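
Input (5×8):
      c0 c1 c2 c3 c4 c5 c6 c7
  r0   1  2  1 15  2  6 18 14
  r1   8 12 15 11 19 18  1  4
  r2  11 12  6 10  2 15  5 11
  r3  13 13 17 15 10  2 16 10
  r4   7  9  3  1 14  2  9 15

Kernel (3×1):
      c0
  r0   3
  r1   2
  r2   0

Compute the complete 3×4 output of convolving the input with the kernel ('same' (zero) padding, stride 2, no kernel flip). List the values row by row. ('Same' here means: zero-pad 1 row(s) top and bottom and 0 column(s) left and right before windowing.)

2 2 4 36
46 57 61 13
53 57 58 66

Output[0,0]: The receptive field on the zero-padded input at this output position is [0 / 1 / 8]. Elementwise product with the kernel and sum: 0·3 + 1·2.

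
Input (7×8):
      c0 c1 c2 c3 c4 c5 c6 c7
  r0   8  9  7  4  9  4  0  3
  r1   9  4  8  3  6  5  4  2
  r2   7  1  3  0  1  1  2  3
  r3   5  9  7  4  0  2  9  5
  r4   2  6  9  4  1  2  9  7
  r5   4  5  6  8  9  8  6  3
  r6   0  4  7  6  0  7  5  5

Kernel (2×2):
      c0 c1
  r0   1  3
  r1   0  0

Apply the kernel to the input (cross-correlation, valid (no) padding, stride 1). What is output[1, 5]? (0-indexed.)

The receptive field on the input at this output position is [5 4 / 1 2]. Elementwise product with the kernel and sum: 5·1 + 4·3.

17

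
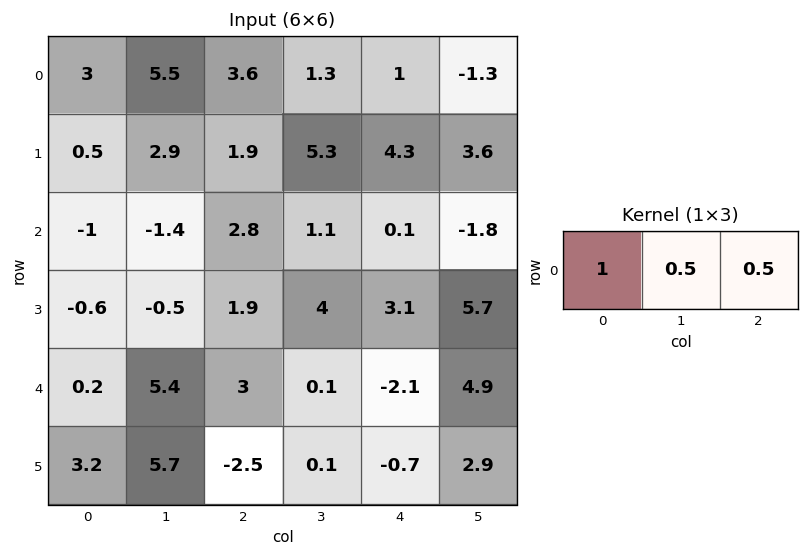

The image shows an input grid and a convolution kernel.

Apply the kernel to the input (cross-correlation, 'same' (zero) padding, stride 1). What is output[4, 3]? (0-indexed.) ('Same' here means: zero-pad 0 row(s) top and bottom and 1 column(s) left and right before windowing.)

2

The receptive field on the zero-padded input at this output position is [3 0.1 -2.1]. Elementwise product with the kernel and sum: 3·1 + 0.1·0.5 + -2.1·0.5.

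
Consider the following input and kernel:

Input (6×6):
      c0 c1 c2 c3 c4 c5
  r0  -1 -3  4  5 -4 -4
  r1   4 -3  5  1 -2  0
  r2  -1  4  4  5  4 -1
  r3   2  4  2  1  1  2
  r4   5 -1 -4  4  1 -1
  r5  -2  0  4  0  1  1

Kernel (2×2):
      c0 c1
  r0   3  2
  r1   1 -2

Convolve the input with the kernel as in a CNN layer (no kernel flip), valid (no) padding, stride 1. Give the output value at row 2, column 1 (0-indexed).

The receptive field on the input at this output position is [4 4 / 4 2]. Elementwise product with the kernel and sum: 4·3 + 4·2 + 4·1 + 2·-2.

20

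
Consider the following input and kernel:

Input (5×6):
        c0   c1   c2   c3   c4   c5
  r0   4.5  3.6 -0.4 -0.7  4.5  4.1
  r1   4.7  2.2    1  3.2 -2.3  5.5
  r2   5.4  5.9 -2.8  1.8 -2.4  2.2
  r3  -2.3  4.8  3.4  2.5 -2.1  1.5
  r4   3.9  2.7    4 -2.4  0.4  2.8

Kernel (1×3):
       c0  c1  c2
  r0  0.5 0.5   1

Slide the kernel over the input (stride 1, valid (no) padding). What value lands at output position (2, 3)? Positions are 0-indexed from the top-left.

1.9

The receptive field on the input at this output position is [1.8 -2.4 2.2]. Elementwise product with the kernel and sum: 1.8·0.5 + -2.4·0.5 + 2.2·1.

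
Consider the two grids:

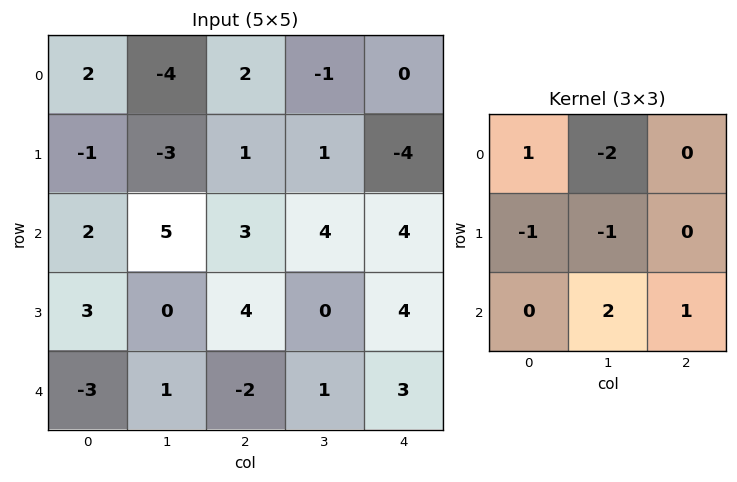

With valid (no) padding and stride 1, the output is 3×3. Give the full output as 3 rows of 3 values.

Output[0,0]: The receptive field on the input at this output position is [2 -4 2 / -1 -3 1 / 2 5 3]. Elementwise product with the kernel and sum: 2·1 + -4·-2 + -1·-1 + -3·-1 + 5·2 + 3·1.
Output[0,1]: The receptive field on the input at this output position is [-4 2 -1 / -3 1 1 / 5 3 4]. Elementwise product with the kernel and sum: -4·1 + 2·-2 + -3·-1 + 1·-1 + 3·2 + 4·1.

27 4 14
2 -5 -4
-11 -8 -4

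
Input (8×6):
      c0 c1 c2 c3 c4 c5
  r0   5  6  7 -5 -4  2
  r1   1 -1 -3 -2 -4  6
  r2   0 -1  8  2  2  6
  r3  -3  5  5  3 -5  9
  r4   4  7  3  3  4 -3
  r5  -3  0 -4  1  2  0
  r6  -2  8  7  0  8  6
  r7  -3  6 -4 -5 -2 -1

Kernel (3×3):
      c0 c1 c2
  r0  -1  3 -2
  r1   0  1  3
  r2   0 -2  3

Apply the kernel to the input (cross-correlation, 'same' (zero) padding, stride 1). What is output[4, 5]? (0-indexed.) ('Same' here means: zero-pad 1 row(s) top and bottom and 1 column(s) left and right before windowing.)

29

The receptive field on the zero-padded input at this output position is [-5 9 0 / 4 -3 0 / 2 0 0]. Elementwise product with the kernel and sum: -5·-1 + 9·3 + 0·-2 + -3·1 + 0·3 + 0·-2 + 0·3.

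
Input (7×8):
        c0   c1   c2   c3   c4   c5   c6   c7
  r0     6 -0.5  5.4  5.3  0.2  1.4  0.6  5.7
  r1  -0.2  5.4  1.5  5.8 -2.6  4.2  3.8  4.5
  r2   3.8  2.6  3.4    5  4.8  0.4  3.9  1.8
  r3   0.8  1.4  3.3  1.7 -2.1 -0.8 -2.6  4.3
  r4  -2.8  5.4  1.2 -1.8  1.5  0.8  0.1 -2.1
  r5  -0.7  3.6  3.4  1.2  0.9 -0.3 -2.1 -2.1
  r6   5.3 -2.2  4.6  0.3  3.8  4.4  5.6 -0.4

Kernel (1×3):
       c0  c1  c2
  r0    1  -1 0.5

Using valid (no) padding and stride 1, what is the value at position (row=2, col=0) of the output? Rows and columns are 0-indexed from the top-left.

The receptive field on the input at this output position is [3.8 2.6 3.4]. Elementwise product with the kernel and sum: 3.8·1 + 2.6·-1 + 3.4·0.5.

2.9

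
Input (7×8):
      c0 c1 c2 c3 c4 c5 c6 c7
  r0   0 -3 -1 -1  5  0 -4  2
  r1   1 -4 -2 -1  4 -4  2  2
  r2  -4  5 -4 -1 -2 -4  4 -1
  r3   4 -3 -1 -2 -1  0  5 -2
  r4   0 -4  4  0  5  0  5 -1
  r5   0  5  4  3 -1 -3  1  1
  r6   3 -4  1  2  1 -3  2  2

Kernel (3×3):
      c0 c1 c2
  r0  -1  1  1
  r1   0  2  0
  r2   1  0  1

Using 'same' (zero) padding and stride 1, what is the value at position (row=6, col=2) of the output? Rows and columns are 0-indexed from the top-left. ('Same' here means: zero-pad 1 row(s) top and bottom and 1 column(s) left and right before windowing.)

4

The receptive field on the zero-padded input at this output position is [5 4 3 / -4 1 2 / 0 0 0]. Elementwise product with the kernel and sum: 5·-1 + 4·1 + 3·1 + 1·2 + 0·1 + 0·1.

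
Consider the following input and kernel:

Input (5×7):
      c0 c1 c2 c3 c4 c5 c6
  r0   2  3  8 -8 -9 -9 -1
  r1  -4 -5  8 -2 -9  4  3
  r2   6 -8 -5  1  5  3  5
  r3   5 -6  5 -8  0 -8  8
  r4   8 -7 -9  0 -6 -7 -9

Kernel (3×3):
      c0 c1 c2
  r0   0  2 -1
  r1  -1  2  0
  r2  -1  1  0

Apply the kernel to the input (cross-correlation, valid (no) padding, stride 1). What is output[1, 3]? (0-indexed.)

-5

The receptive field on the input at this output position is [-2 -9 4 / 1 5 3 / -8 0 -8]. Elementwise product with the kernel and sum: -9·2 + 4·-1 + 1·-1 + 5·2 + -8·-1 + 0·1.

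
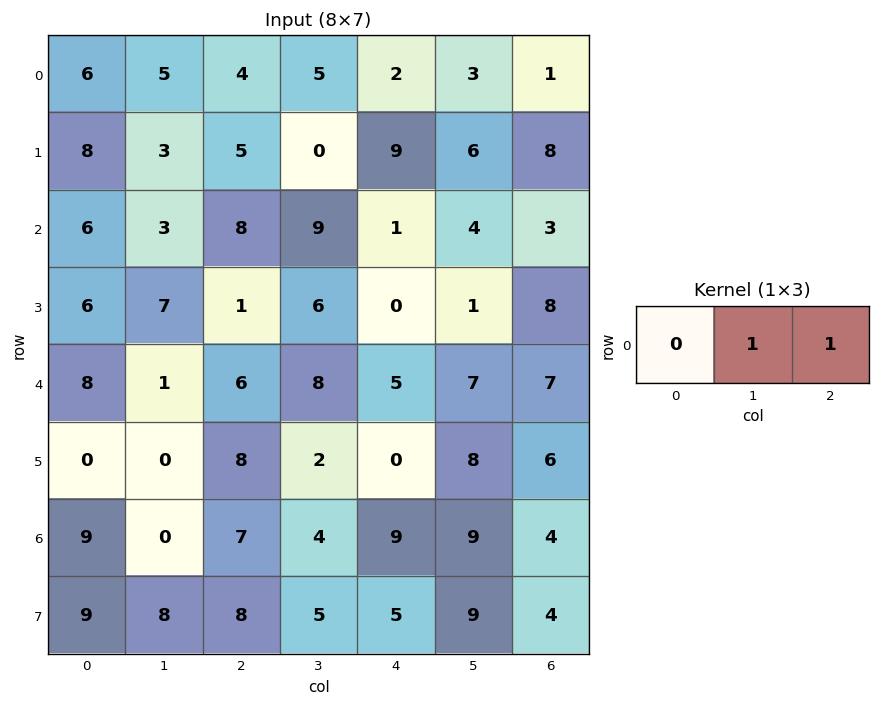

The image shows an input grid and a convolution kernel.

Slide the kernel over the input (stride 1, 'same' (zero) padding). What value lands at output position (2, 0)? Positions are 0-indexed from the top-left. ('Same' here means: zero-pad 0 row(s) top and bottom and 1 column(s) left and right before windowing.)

9

The receptive field on the zero-padded input at this output position is [0 6 3]. Elementwise product with the kernel and sum: 6·1 + 3·1.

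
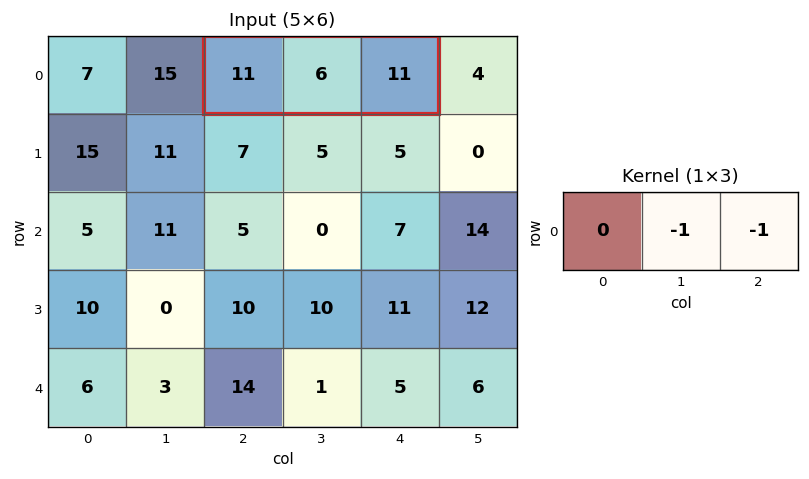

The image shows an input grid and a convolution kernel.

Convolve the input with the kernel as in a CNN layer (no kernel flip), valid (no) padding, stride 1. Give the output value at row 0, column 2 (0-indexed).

-17

The receptive field on the input at this output position is [11 6 11]. Elementwise product with the kernel and sum: 6·-1 + 11·-1.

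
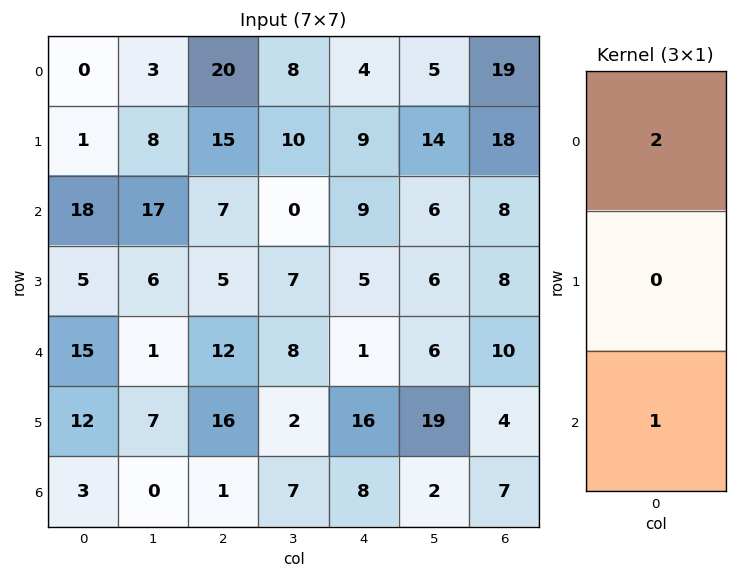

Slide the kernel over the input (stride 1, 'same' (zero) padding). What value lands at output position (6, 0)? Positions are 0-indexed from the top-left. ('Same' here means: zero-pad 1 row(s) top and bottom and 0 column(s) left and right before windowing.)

24

The receptive field on the zero-padded input at this output position is [12 / 3 / 0]. Elementwise product with the kernel and sum: 12·2 + 0·1.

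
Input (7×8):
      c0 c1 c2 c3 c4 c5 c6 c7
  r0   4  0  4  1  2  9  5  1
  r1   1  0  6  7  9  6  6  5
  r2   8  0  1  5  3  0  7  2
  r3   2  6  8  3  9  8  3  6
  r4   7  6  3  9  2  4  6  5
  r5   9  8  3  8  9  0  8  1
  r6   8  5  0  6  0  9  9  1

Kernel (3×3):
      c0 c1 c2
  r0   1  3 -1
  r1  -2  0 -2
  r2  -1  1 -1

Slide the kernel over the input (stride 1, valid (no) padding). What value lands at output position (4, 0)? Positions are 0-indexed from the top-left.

-5

The receptive field on the input at this output position is [7 6 3 / 9 8 3 / 8 5 0]. Elementwise product with the kernel and sum: 7·1 + 6·3 + 3·-1 + 9·-2 + 3·-2 + 8·-1 + 5·1 + 0·-1.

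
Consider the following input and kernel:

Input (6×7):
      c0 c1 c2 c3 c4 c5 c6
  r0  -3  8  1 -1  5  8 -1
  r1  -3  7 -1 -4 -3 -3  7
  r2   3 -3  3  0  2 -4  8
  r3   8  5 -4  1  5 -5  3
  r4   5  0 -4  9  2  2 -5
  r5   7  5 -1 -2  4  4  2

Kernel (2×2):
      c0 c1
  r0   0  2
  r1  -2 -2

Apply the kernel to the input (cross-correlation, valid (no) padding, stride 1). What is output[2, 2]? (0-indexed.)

6

The receptive field on the input at this output position is [3 0 / -4 1]. Elementwise product with the kernel and sum: 0·2 + -4·-2 + 1·-2.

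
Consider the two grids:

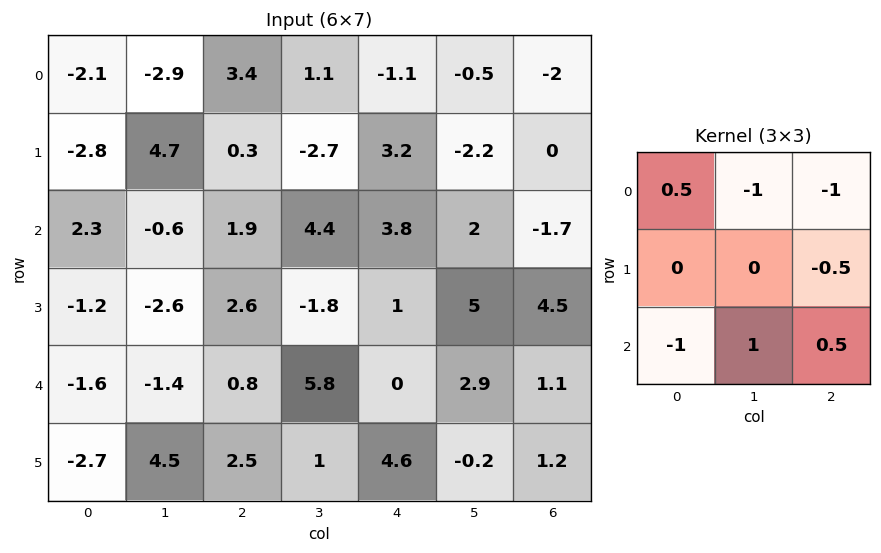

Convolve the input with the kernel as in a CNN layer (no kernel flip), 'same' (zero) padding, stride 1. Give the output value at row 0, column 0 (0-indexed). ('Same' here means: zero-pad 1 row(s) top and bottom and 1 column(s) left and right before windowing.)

The receptive field on the zero-padded input at this output position is [0 0 0 / 0 -2.1 -2.9 / 0 -2.8 4.7]. Elementwise product with the kernel and sum: 0·0.5 + 0·-1 + 0·-1 + -2.9·-0.5 + 0·-1 + -2.8·1 + 4.7·0.5.

1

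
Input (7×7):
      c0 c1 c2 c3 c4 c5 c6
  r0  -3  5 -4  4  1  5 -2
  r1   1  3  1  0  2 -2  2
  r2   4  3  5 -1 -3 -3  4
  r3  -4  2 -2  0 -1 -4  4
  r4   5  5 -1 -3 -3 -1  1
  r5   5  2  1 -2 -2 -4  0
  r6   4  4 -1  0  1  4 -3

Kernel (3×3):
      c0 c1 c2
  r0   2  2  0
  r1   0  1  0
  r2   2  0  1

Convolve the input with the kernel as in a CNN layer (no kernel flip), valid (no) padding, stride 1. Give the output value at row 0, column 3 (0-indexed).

7

The receptive field on the input at this output position is [4 1 5 / 0 2 -2 / -1 -3 -3]. Elementwise product with the kernel and sum: 4·2 + 1·2 + 2·1 + -1·2 + -3·1.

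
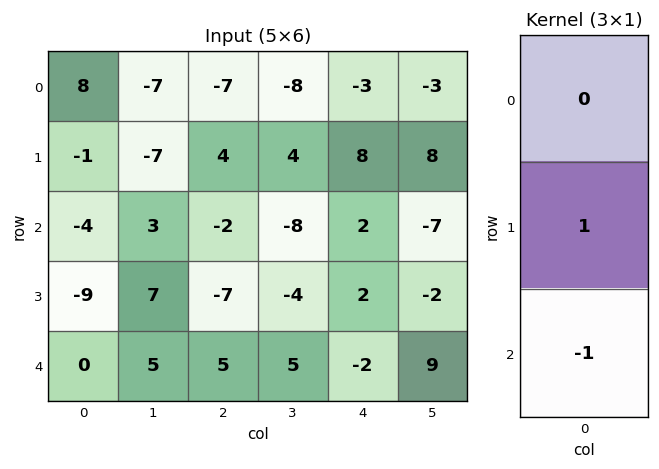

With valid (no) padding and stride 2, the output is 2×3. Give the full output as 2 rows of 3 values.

3 6 6
-9 -12 4

Output[0,0]: The receptive field on the input at this output position is [8 / -1 / -4]. Elementwise product with the kernel and sum: -1·1 + -4·-1.
Output[0,1]: The receptive field on the input at this output position is [-7 / 4 / -2]. Elementwise product with the kernel and sum: 4·1 + -2·-1.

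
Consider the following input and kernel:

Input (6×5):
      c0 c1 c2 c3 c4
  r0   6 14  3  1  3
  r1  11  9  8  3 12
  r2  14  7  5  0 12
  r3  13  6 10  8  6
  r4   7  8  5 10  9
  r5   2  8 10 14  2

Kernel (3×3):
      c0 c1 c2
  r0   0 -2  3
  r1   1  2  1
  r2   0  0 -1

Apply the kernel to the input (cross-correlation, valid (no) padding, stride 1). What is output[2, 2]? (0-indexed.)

The receptive field on the input at this output position is [5 0 12 / 10 8 6 / 5 10 9]. Elementwise product with the kernel and sum: 0·-2 + 12·3 + 10·1 + 8·2 + 6·1 + 9·-1.

59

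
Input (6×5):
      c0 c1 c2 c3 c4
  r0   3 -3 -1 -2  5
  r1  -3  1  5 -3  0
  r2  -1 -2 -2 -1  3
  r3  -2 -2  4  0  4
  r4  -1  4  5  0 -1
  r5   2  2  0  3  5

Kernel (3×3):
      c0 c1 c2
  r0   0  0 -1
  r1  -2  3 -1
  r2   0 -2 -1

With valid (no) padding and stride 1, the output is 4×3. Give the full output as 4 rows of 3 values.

Output[0,0]: The receptive field on the input at this output position is [3 -3 -1 / -3 1 5 / -1 -2 -2]. Elementwise product with the kernel and sum: -1·-1 + -3·-2 + 1·3 + 5·-1 + -2·-2 + -2·-1.

11 23 -25
-7 -6 -6
-17 7 -14
1 4 -24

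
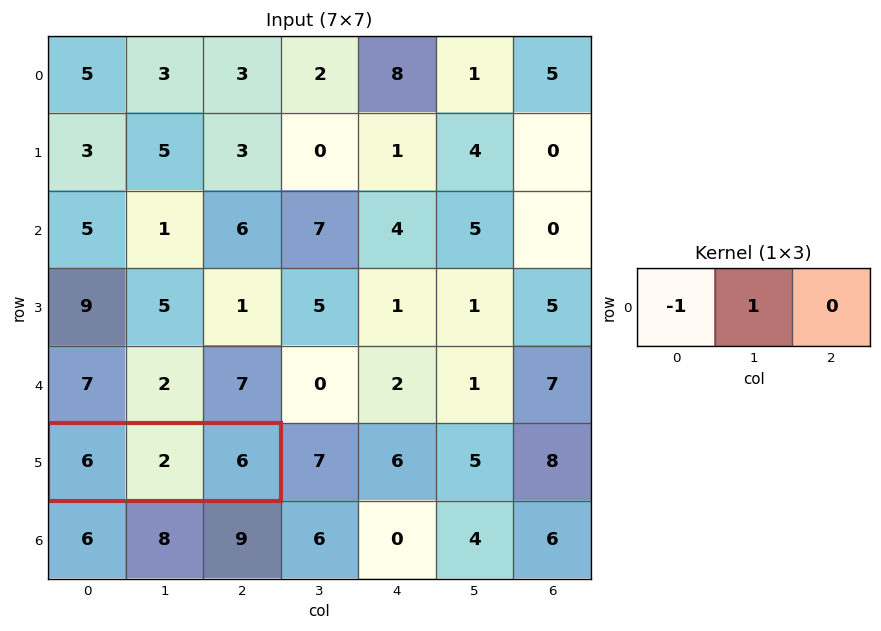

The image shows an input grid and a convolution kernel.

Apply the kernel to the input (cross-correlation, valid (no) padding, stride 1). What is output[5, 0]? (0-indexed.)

-4

The receptive field on the input at this output position is [6 2 6]. Elementwise product with the kernel and sum: 6·-1 + 2·1.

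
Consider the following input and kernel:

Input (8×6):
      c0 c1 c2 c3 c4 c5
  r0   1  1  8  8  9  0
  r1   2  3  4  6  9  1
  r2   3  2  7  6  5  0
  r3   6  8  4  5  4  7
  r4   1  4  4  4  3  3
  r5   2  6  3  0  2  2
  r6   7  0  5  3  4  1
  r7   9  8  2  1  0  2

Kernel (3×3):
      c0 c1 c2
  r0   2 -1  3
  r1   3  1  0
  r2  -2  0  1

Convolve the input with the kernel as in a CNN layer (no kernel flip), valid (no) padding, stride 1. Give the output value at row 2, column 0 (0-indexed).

53

The receptive field on the input at this output position is [3 2 7 / 6 8 4 / 1 4 4]. Elementwise product with the kernel and sum: 3·2 + 2·-1 + 7·3 + 6·3 + 8·1 + 1·-2 + 4·1.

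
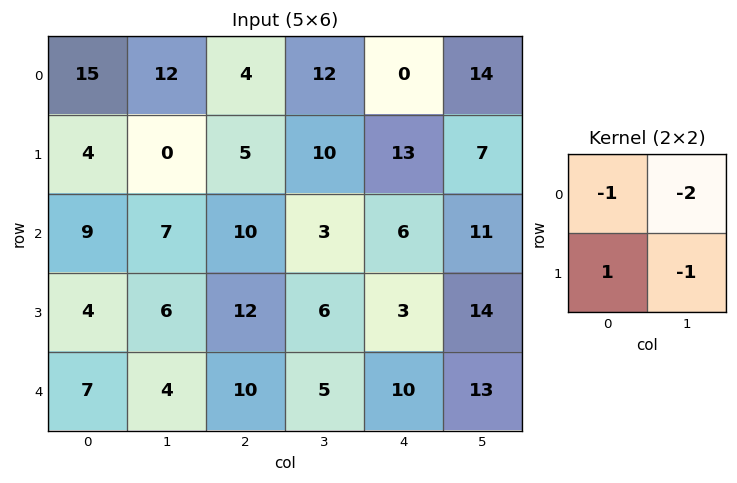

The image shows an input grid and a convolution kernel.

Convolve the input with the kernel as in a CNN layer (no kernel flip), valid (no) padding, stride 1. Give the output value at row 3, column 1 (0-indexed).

-36

The receptive field on the input at this output position is [6 12 / 4 10]. Elementwise product with the kernel and sum: 6·-1 + 12·-2 + 4·1 + 10·-1.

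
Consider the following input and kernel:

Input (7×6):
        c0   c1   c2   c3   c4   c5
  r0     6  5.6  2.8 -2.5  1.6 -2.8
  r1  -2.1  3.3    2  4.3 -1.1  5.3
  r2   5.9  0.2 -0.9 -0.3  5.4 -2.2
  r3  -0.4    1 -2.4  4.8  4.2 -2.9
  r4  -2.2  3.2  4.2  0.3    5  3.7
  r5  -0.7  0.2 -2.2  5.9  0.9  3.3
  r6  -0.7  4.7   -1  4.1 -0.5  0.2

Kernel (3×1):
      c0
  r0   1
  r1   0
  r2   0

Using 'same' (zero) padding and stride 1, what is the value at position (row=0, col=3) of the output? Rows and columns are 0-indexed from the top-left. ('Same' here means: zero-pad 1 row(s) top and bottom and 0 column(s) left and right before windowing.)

The receptive field on the zero-padded input at this output position is [0 / -2.5 / 4.3]. Elementwise product with the kernel and sum: 0·1.

0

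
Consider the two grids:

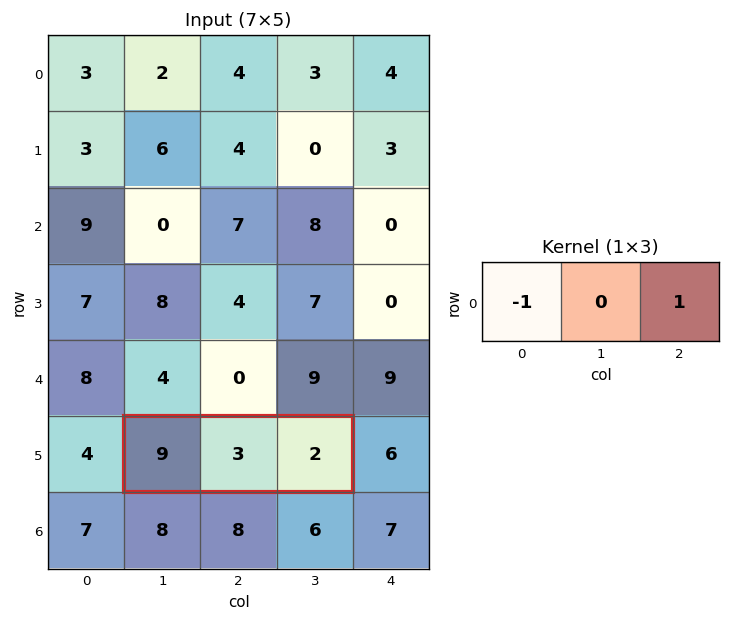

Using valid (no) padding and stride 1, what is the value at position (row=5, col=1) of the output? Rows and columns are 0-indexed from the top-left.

-7

The receptive field on the input at this output position is [9 3 2]. Elementwise product with the kernel and sum: 9·-1 + 2·1.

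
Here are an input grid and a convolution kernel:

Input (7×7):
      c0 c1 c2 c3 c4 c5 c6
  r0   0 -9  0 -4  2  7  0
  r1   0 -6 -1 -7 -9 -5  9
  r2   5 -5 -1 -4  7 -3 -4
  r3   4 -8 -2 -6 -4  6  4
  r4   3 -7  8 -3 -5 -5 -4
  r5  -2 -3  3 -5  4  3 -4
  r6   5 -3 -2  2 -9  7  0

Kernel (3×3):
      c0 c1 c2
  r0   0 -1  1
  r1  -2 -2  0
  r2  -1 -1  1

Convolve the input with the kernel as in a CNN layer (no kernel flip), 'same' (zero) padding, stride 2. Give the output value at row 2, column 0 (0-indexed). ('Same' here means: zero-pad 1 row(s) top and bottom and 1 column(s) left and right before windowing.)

-19

The receptive field on the zero-padded input at this output position is [0 4 -8 / 0 3 -7 / 0 -2 -3]. Elementwise product with the kernel and sum: 4·-1 + -8·1 + 0·-2 + 3·-2 + 0·-1 + -2·-1 + -3·1.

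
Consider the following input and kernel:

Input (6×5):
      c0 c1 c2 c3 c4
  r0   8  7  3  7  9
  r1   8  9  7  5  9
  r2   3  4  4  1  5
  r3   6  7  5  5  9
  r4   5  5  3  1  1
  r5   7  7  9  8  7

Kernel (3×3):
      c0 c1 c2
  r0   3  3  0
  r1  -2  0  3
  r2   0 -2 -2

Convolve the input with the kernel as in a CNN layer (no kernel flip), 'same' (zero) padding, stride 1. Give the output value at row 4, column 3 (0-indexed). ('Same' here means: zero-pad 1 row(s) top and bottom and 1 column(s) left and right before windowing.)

-3

The receptive field on the zero-padded input at this output position is [5 5 9 / 3 1 1 / 9 8 7]. Elementwise product with the kernel and sum: 5·3 + 5·3 + 3·-2 + 1·3 + 8·-2 + 7·-2.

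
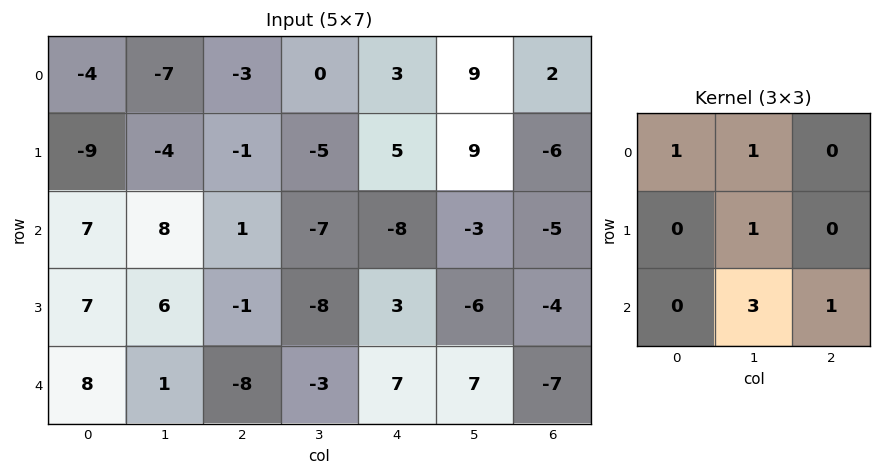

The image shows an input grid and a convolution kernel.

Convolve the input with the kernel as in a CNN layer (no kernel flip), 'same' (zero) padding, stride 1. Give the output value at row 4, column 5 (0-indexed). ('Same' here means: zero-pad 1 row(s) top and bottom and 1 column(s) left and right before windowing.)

4

The receptive field on the zero-padded input at this output position is [3 -6 -4 / 7 7 -7 / 0 0 0]. Elementwise product with the kernel and sum: 3·1 + -6·1 + 7·1 + 0·3 + 0·1.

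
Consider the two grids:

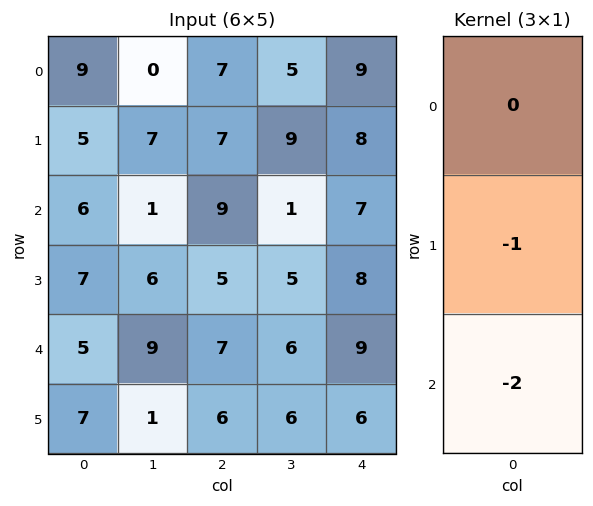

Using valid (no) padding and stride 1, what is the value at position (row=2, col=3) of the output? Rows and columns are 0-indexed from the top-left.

The receptive field on the input at this output position is [1 / 5 / 6]. Elementwise product with the kernel and sum: 5·-1 + 6·-2.

-17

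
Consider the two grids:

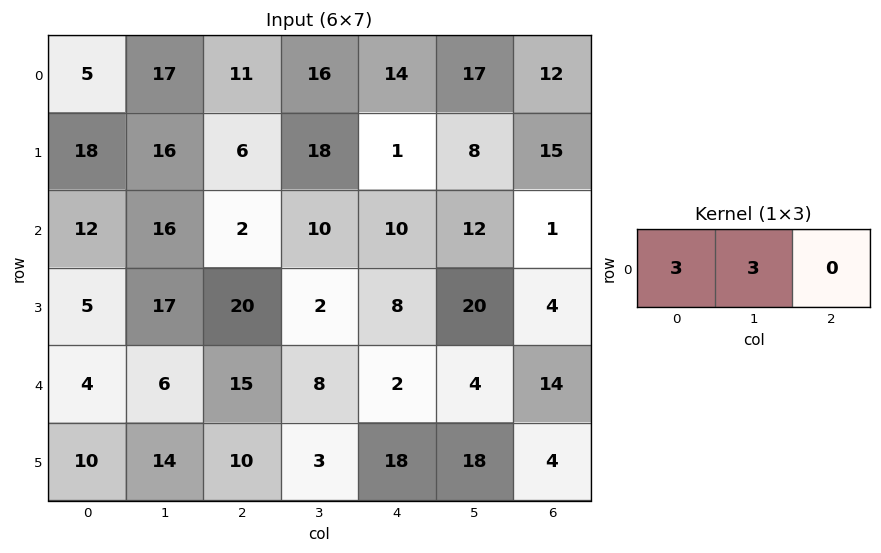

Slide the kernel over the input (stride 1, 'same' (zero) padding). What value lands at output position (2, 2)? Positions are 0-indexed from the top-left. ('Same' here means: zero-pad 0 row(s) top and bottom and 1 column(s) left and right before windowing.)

54

The receptive field on the zero-padded input at this output position is [16 2 10]. Elementwise product with the kernel and sum: 16·3 + 2·3.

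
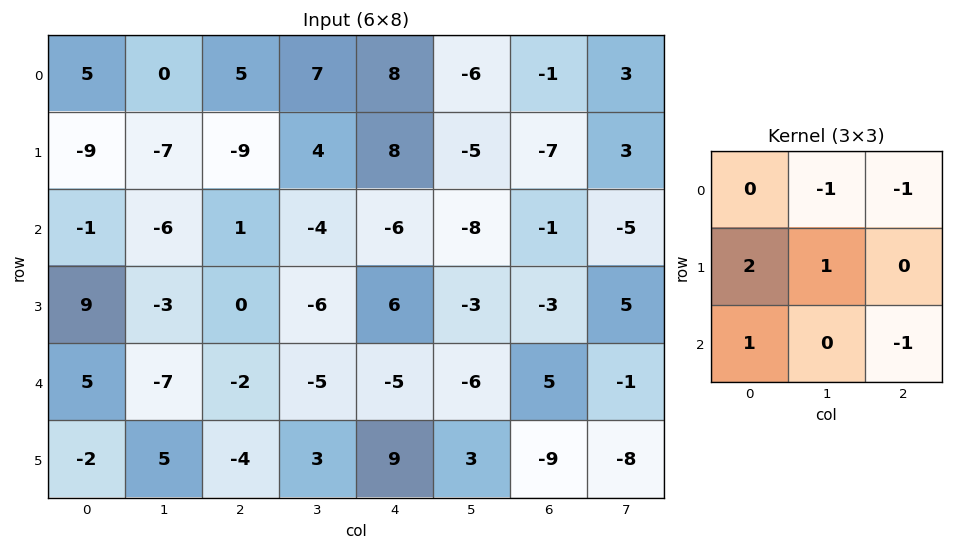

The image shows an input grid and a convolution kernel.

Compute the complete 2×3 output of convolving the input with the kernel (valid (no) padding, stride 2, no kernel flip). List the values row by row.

Output[0,0]: The receptive field on the input at this output position is [5 0 5 / -9 -7 -9 / -1 -6 1]. Elementwise product with the kernel and sum: 0·-1 + 5·-1 + -9·2 + -7·1 + -1·1 + 1·-1.
Output[0,1]: The receptive field on the input at this output position is [5 7 8 / -9 4 8 / 1 -4 -6]. Elementwise product with the kernel and sum: 7·-1 + 8·-1 + -9·2 + 4·1 + 1·1 + -6·-1.

-32 -22 13
27 7 8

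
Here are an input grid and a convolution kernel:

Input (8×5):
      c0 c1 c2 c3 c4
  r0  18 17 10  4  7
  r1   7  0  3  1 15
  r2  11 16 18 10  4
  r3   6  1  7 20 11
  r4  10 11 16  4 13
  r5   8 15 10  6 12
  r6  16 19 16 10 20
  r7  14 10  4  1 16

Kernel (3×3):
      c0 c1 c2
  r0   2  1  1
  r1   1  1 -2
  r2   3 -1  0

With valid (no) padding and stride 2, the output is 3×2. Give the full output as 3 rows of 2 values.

Output[0,0]: The receptive field on the input at this output position is [18 17 10 / 7 0 3 / 11 16 18]. Elementwise product with the kernel and sum: 18·2 + 17·1 + 10·1 + 7·1 + 0·1 + 3·-2 + 11·3 + 16·-1.
Output[0,1]: The receptive field on the input at this output position is [10 4 7 / 3 1 15 / 18 10 4]. Elementwise product with the kernel and sum: 10·2 + 4·1 + 7·1 + 3·1 + 1·1 + 15·-2 + 18·3 + 10·-1.

81 49
68 99
79 79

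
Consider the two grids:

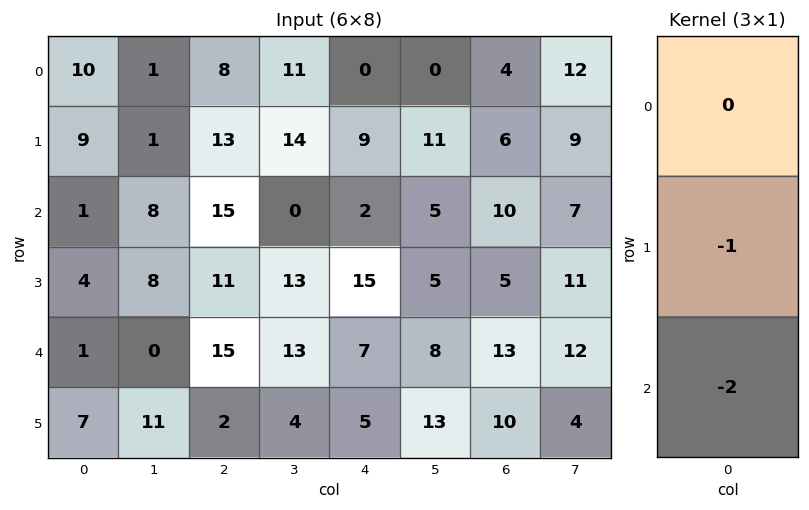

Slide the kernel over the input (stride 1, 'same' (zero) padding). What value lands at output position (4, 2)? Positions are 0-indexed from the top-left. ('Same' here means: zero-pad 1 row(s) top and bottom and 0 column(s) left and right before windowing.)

-19

The receptive field on the zero-padded input at this output position is [11 / 15 / 2]. Elementwise product with the kernel and sum: 15·-1 + 2·-2.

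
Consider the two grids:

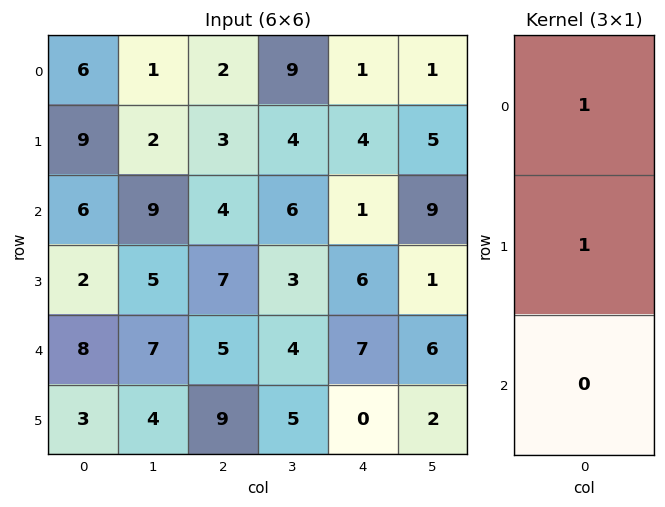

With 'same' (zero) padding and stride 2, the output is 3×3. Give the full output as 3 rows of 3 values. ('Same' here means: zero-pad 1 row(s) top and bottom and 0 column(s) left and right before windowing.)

Output[0,0]: The receptive field on the zero-padded input at this output position is [0 / 6 / 9]. Elementwise product with the kernel and sum: 0·1 + 6·1.

6 2 1
15 7 5
10 12 13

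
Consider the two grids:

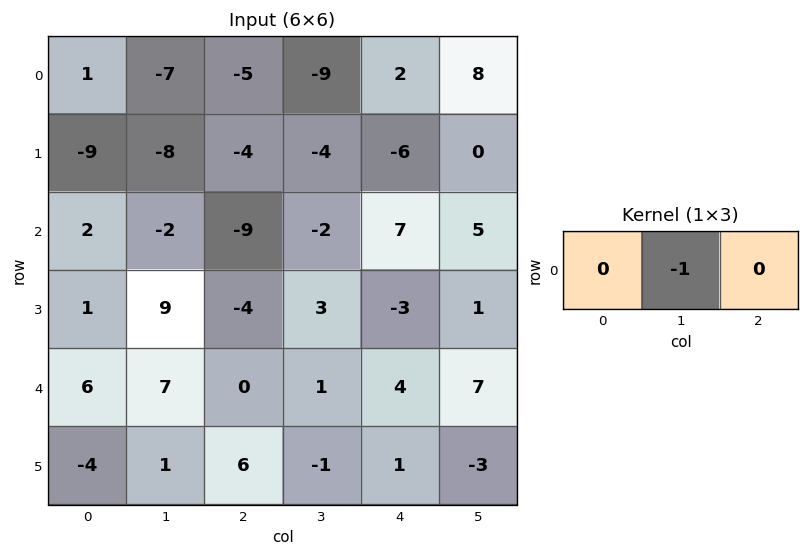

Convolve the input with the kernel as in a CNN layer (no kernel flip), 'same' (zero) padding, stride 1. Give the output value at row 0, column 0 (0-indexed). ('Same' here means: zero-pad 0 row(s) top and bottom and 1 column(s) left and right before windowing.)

-1

The receptive field on the zero-padded input at this output position is [0 1 -7]. Elementwise product with the kernel and sum: 1·-1.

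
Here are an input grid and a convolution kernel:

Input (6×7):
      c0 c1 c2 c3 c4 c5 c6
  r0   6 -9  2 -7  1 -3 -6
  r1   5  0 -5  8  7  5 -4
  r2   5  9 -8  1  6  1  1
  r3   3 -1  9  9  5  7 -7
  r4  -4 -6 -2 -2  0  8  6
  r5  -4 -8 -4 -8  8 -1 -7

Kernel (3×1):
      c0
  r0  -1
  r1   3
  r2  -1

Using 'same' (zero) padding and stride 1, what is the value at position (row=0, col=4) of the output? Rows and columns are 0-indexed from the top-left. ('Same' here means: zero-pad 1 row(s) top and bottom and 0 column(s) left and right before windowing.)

-4

The receptive field on the zero-padded input at this output position is [0 / 1 / 7]. Elementwise product with the kernel and sum: 0·-1 + 1·3 + 7·-1.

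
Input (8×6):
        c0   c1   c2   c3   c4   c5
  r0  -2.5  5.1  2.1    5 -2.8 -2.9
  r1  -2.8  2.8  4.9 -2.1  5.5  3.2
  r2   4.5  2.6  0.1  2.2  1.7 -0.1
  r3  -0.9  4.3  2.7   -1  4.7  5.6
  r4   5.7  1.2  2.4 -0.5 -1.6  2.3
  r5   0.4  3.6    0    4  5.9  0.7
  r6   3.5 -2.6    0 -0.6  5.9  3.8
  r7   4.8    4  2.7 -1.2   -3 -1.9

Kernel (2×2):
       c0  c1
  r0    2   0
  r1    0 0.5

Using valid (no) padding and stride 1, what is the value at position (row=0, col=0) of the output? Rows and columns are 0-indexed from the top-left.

The receptive field on the input at this output position is [-2.5 5.1 / -2.8 2.8]. Elementwise product with the kernel and sum: -2.5·2 + 2.8·0.5.

-3.6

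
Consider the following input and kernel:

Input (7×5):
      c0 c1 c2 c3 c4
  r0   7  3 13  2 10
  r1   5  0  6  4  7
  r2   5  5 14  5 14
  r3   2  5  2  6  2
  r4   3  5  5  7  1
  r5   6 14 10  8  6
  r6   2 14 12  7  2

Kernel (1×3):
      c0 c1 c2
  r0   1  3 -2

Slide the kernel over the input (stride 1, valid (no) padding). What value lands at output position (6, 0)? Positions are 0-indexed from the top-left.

The receptive field on the input at this output position is [2 14 12]. Elementwise product with the kernel and sum: 2·1 + 14·3 + 12·-2.

20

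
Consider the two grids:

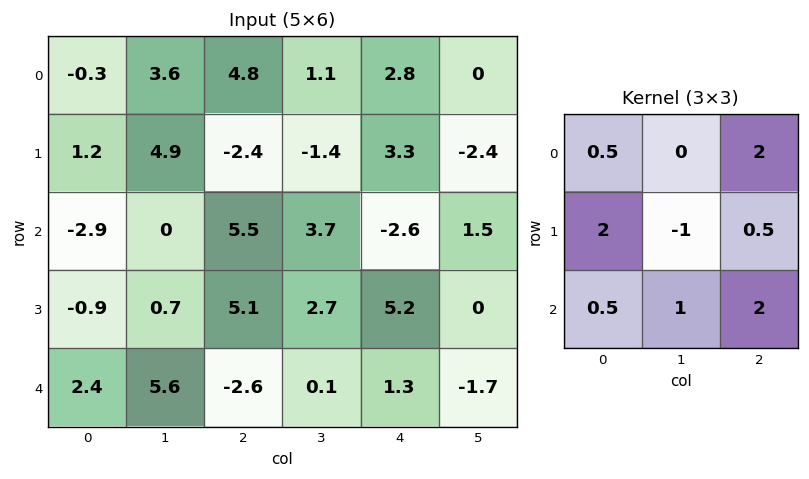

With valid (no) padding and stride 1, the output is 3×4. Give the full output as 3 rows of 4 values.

15.3 28.4 7.5 -4.5
3.2 6.85 27.05 11.8
11.2 5.45 9.05 3

Output[0,0]: The receptive field on the input at this output position is [-0.3 3.6 4.8 / 1.2 4.9 -2.4 / -2.9 0 5.5]. Elementwise product with the kernel and sum: -0.3·0.5 + 4.8·2 + 1.2·2 + 4.9·-1 + -2.4·0.5 + -2.9·0.5 + 0·1 + 5.5·2.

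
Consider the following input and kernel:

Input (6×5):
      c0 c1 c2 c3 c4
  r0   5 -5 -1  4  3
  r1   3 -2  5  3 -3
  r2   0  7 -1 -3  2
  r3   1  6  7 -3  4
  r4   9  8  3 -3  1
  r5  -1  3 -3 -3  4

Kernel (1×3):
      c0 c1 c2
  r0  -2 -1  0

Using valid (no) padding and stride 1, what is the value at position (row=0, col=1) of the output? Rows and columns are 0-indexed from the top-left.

The receptive field on the input at this output position is [-5 -1 4]. Elementwise product with the kernel and sum: -5·-2 + -1·-1.

11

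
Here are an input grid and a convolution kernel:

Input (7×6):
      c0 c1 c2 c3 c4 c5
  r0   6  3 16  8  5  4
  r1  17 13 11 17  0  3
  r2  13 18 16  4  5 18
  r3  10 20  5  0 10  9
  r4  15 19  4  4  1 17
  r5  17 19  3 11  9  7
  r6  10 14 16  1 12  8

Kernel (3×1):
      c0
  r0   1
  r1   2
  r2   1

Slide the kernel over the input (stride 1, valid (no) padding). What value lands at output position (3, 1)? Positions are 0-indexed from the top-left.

The receptive field on the input at this output position is [20 / 19 / 19]. Elementwise product with the kernel and sum: 20·1 + 19·2 + 19·1.

77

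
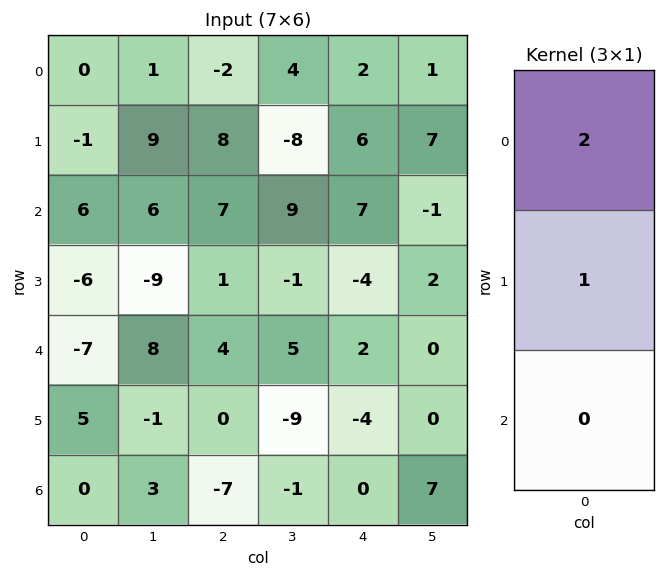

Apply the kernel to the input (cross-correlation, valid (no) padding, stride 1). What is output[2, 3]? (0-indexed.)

17

The receptive field on the input at this output position is [9 / -1 / 5]. Elementwise product with the kernel and sum: 9·2 + -1·1.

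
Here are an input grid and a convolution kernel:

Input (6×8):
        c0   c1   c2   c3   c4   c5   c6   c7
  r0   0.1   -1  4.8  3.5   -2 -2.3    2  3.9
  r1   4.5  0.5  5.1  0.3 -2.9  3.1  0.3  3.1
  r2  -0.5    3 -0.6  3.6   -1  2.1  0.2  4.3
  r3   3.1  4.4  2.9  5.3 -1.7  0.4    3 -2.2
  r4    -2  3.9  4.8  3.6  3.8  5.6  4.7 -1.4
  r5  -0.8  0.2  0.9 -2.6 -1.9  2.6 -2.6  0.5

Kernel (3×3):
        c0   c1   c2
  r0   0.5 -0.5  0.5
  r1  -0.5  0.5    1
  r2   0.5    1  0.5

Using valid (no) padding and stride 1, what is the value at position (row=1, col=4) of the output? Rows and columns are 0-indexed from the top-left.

The receptive field on the input at this output position is [-2.9 3.1 0.3 / -1 2.1 0.2 / -1.7 0.4 3]. Elementwise product with the kernel and sum: -2.9·0.5 + 3.1·-0.5 + 0.3·0.5 + -1·-0.5 + 2.1·0.5 + 0.2·1 + -1.7·0.5 + 0.4·1 + 3·0.5.

-0.05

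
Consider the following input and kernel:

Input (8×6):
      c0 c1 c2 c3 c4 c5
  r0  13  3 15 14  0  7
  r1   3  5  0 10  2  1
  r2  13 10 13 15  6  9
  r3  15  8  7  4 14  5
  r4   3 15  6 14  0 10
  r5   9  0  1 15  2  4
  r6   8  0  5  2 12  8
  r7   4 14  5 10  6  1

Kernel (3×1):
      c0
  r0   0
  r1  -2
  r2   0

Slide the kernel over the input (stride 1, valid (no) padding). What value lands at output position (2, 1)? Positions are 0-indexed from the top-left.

-16

The receptive field on the input at this output position is [10 / 8 / 15]. Elementwise product with the kernel and sum: 8·-2.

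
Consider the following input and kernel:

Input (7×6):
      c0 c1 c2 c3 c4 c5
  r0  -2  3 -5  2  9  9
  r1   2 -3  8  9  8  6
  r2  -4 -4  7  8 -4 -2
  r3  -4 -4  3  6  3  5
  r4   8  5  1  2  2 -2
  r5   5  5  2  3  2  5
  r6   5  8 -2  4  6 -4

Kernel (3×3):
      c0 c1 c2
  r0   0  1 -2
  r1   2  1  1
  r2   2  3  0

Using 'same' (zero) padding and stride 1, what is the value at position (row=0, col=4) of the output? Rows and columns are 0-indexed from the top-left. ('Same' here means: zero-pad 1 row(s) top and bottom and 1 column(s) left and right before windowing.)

64

The receptive field on the zero-padded input at this output position is [0 0 0 / 2 9 9 / 9 8 6]. Elementwise product with the kernel and sum: 0·1 + 0·-2 + 2·2 + 9·1 + 9·1 + 9·2 + 8·3.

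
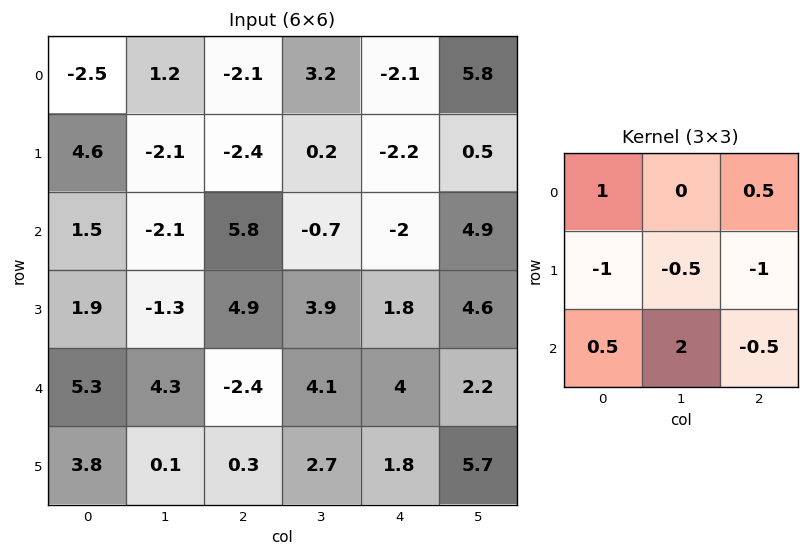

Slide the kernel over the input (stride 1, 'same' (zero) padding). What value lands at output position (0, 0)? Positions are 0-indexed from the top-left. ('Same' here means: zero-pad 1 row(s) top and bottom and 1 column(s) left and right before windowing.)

10.3

The receptive field on the zero-padded input at this output position is [0 0 0 / 0 -2.5 1.2 / 0 4.6 -2.1]. Elementwise product with the kernel and sum: 0·1 + 0·0.5 + 0·-1 + -2.5·-0.5 + 1.2·-1 + 0·0.5 + 4.6·2 + -2.1·-0.5.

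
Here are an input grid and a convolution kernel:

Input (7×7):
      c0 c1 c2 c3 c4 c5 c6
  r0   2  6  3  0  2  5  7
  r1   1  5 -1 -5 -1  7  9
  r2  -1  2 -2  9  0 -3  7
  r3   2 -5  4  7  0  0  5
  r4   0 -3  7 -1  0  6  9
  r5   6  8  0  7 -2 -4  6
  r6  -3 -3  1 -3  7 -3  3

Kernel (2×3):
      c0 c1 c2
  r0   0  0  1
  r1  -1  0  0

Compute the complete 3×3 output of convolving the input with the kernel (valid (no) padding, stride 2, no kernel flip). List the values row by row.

Output[0,0]: The receptive field on the input at this output position is [2 6 3 / 1 5 -1]. Elementwise product with the kernel and sum: 3·1 + 1·-1.

2 3 8
-4 -4 7
1 0 11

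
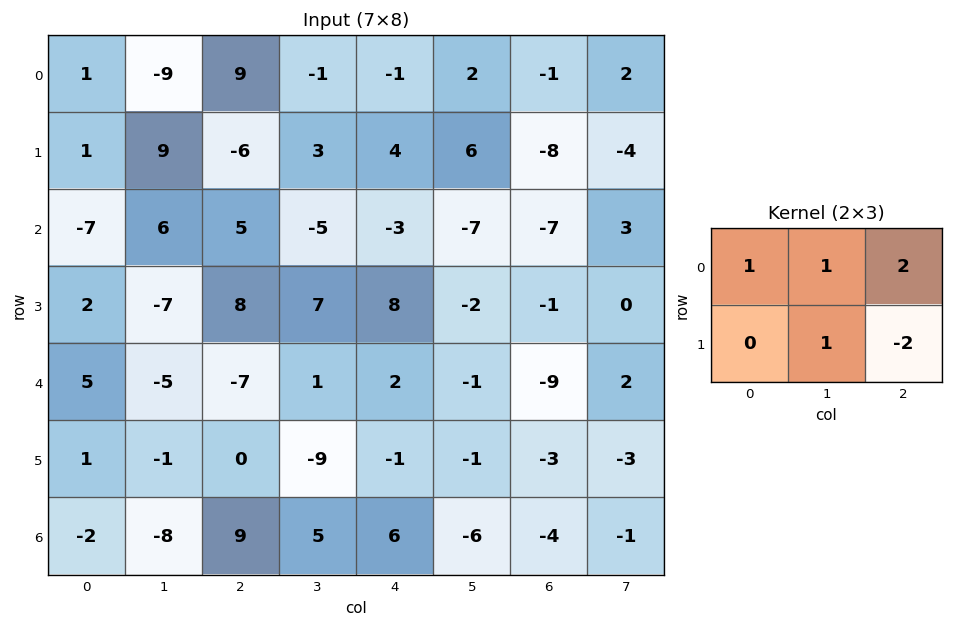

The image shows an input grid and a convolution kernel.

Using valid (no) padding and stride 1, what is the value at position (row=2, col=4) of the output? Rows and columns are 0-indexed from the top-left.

The receptive field on the input at this output position is [-3 -7 -7 / 8 -2 -1]. Elementwise product with the kernel and sum: -3·1 + -7·1 + -7·2 + -2·1 + -1·-2.

-24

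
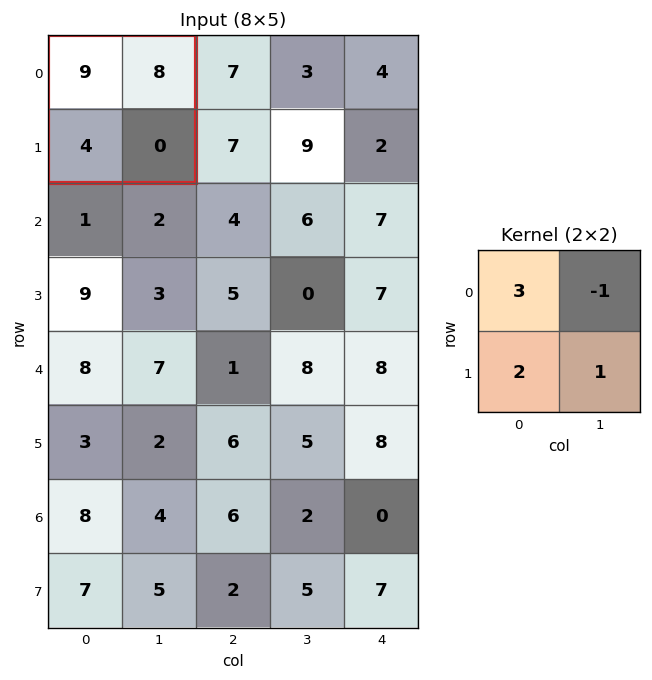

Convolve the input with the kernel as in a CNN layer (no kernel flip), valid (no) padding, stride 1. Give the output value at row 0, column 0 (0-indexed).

27

The receptive field on the input at this output position is [9 8 / 4 0]. Elementwise product with the kernel and sum: 9·3 + 8·-1 + 4·2 + 0·1.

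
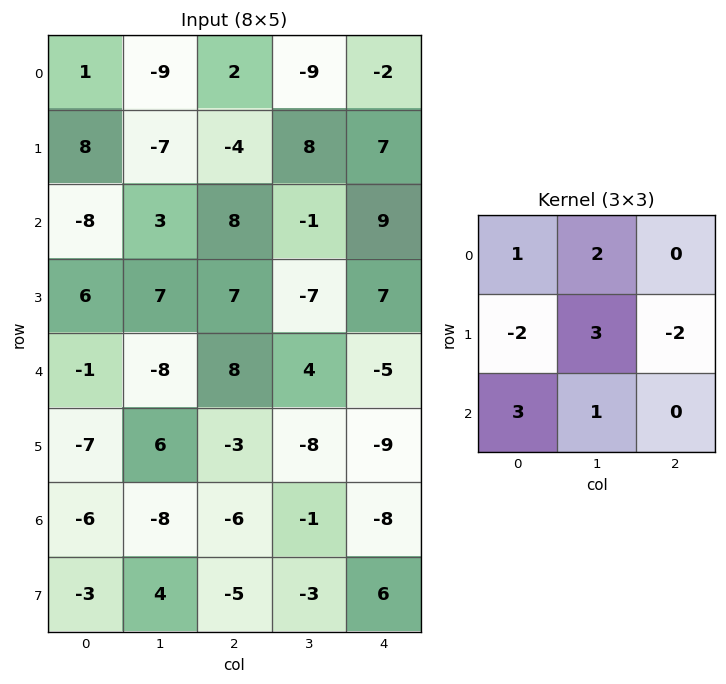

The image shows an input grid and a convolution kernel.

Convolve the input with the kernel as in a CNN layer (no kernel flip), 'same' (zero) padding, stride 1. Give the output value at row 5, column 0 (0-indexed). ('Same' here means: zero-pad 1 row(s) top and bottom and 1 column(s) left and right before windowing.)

The receptive field on the zero-padded input at this output position is [0 -1 -8 / 0 -7 6 / 0 -6 -8]. Elementwise product with the kernel and sum: 0·1 + -1·2 + 0·-2 + -7·3 + 6·-2 + 0·3 + -6·1.

-41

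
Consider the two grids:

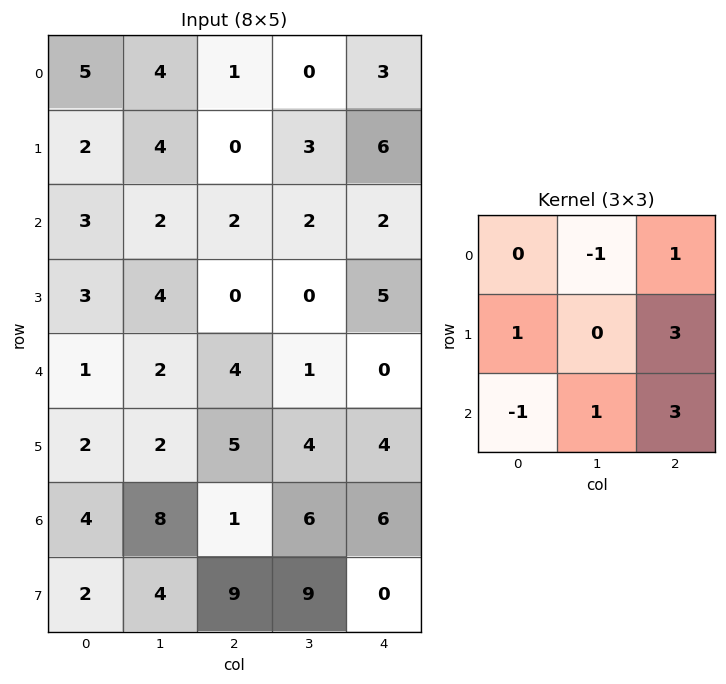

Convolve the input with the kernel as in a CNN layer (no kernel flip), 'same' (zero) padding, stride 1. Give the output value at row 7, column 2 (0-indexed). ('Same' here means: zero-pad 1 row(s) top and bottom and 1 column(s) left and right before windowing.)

36

The receptive field on the zero-padded input at this output position is [8 1 6 / 4 9 9 / 0 0 0]. Elementwise product with the kernel and sum: 1·-1 + 6·1 + 4·1 + 9·3 + 0·-1 + 0·1 + 0·3.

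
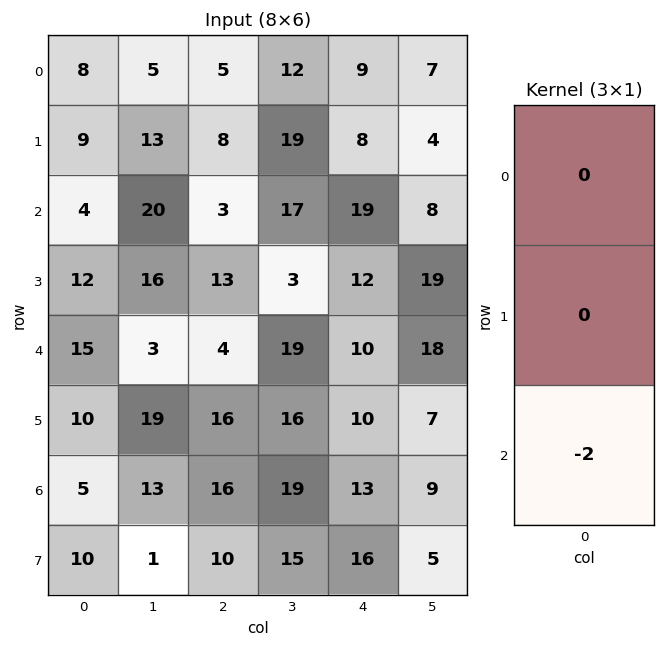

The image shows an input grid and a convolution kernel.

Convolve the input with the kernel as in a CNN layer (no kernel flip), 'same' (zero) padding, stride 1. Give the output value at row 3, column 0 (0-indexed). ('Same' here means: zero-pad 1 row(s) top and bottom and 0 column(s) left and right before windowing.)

-30

The receptive field on the zero-padded input at this output position is [4 / 12 / 15]. Elementwise product with the kernel and sum: 15·-2.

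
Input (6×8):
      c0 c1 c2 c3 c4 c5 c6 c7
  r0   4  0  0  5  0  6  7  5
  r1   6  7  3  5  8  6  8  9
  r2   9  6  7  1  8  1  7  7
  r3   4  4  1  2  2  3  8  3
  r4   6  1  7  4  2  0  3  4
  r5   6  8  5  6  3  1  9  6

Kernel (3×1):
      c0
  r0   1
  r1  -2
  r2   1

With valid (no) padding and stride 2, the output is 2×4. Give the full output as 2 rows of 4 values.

Output[0,0]: The receptive field on the input at this output position is [4 / 6 / 9]. Elementwise product with the kernel and sum: 4·1 + 6·-2 + 9·1.
Output[0,1]: The receptive field on the input at this output position is [0 / 3 / 7]. Elementwise product with the kernel and sum: 0·1 + 3·-2 + 7·1.

1 1 -8 -2
7 12 6 -6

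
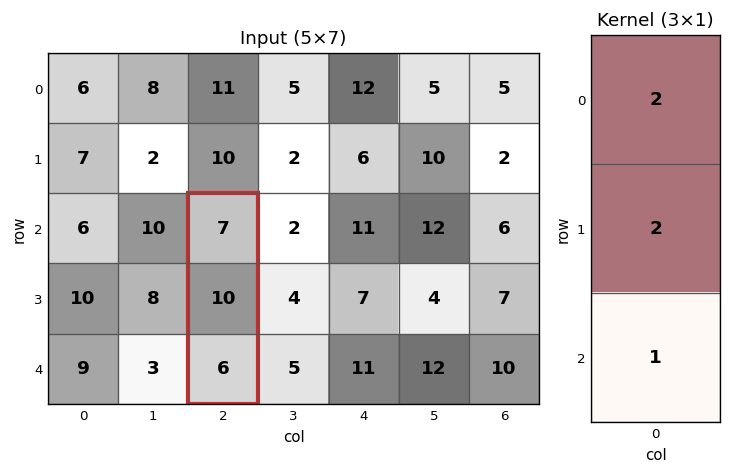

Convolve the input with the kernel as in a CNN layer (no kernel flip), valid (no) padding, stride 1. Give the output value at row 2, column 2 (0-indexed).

40

The receptive field on the input at this output position is [7 / 10 / 6]. Elementwise product with the kernel and sum: 7·2 + 10·2 + 6·1.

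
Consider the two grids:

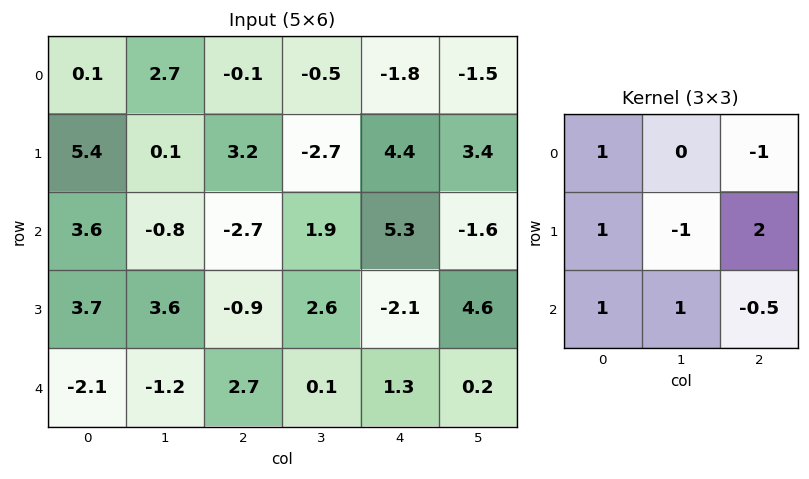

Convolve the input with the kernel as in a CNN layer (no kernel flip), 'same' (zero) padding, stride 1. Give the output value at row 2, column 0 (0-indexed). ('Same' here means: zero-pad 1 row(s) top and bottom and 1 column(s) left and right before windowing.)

-3.4

The receptive field on the zero-padded input at this output position is [0 5.4 0.1 / 0 3.6 -0.8 / 0 3.7 3.6]. Elementwise product with the kernel and sum: 0·1 + 0.1·-1 + 0·1 + 3.6·-1 + -0.8·2 + 0·1 + 3.7·1 + 3.6·-0.5.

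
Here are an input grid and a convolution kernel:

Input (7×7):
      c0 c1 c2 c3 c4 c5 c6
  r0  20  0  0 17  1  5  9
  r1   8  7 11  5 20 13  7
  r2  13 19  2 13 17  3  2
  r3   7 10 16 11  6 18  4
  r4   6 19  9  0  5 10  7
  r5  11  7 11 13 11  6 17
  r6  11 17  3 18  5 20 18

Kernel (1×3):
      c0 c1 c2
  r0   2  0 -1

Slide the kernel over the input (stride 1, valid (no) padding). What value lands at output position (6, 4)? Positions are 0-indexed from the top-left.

The receptive field on the input at this output position is [5 20 18]. Elementwise product with the kernel and sum: 5·2 + 18·-1.

-8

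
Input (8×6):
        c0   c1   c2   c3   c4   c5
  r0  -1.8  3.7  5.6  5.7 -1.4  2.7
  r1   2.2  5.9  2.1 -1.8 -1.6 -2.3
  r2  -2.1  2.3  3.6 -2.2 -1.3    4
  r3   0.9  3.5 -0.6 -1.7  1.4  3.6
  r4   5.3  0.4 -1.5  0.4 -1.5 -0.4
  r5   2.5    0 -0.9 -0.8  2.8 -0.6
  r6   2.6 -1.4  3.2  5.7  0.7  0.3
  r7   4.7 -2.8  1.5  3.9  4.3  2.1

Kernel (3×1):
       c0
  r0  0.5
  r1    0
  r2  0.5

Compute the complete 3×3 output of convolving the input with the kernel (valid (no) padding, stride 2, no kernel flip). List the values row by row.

Output[0,0]: The receptive field on the input at this output position is [-1.8 / 2.2 / -2.1]. Elementwise product with the kernel and sum: -1.8·0.5 + -2.1·0.5.
Output[0,1]: The receptive field on the input at this output position is [5.6 / 2.1 / 3.6]. Elementwise product with the kernel and sum: 5.6·0.5 + 3.6·0.5.

-1.95 4.6 -1.35
1.6 1.05 -1.4
3.95 0.85 -0.4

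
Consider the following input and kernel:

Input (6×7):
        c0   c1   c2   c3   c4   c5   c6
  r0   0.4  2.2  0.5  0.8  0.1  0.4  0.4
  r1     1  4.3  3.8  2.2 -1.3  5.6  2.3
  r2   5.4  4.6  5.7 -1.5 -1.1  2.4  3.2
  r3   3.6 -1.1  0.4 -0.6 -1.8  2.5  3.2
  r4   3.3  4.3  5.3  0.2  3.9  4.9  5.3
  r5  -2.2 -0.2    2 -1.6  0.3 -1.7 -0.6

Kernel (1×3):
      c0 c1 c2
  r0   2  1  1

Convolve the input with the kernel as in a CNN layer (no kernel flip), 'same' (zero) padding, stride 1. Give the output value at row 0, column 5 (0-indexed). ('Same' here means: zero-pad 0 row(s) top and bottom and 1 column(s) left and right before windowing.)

1

The receptive field on the zero-padded input at this output position is [0.1 0.4 0.4]. Elementwise product with the kernel and sum: 0.1·2 + 0.4·1 + 0.4·1.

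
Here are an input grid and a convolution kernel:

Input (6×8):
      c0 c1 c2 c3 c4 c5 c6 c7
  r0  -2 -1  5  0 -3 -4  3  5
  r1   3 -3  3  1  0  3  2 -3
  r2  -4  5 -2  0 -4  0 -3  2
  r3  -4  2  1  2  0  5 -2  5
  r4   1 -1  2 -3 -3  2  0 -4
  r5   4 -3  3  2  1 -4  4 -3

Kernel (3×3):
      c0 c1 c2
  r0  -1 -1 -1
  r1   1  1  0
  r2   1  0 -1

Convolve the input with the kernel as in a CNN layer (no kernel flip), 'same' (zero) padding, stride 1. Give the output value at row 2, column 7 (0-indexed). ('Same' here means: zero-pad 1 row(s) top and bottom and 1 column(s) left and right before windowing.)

The receptive field on the zero-padded input at this output position is [2 -3 0 / -3 2 0 / -2 5 0]. Elementwise product with the kernel and sum: 2·-1 + -3·-1 + 0·-1 + -3·1 + 2·1 + -2·1 + 0·-1.

-2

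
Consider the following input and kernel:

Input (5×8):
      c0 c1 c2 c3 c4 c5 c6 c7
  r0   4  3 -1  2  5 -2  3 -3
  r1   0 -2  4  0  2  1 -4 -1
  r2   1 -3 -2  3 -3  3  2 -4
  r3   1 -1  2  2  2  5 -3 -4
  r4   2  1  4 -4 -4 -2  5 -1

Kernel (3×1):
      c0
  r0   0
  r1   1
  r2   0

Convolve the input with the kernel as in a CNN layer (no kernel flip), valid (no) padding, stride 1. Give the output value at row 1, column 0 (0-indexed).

1

The receptive field on the input at this output position is [0 / 1 / 1]. Elementwise product with the kernel and sum: 1·1.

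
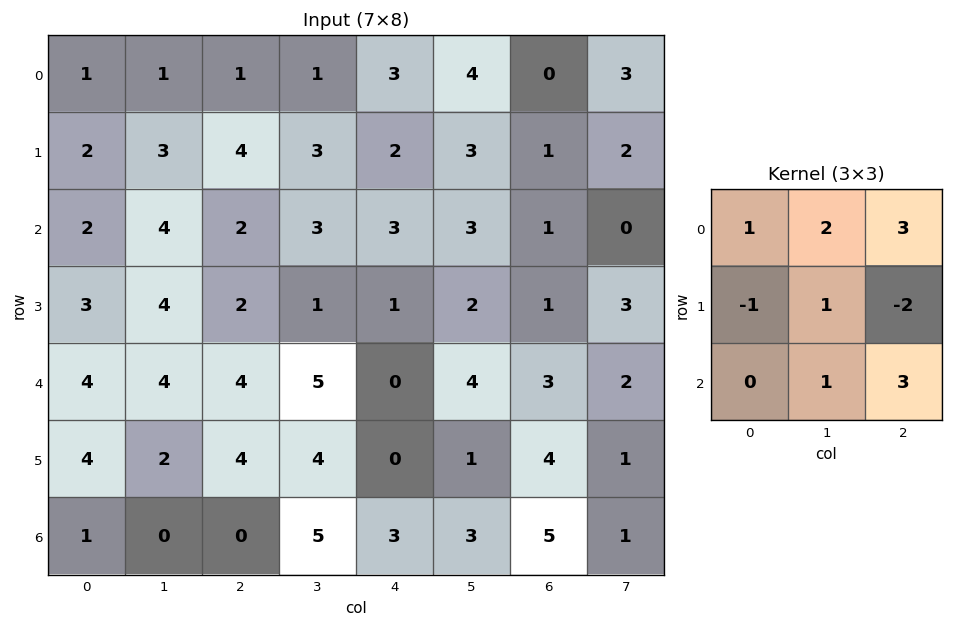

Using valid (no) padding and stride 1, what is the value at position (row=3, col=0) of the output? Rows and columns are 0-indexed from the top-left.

23

The receptive field on the input at this output position is [3 4 2 / 4 4 4 / 4 2 4]. Elementwise product with the kernel and sum: 3·1 + 4·2 + 2·3 + 4·-1 + 4·1 + 4·-2 + 2·1 + 4·3.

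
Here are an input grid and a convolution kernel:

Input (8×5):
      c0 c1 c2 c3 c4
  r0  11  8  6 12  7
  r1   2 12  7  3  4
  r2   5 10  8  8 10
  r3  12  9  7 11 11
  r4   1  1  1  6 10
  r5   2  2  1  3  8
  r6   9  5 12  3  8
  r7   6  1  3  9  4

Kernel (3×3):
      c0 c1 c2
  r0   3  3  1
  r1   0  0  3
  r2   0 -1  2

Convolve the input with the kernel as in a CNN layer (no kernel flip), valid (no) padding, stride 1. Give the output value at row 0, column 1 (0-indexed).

The receptive field on the input at this output position is [8 6 12 / 12 7 3 / 10 8 8]. Elementwise product with the kernel and sum: 8·3 + 6·3 + 12·1 + 3·3 + 8·-1 + 8·2.

71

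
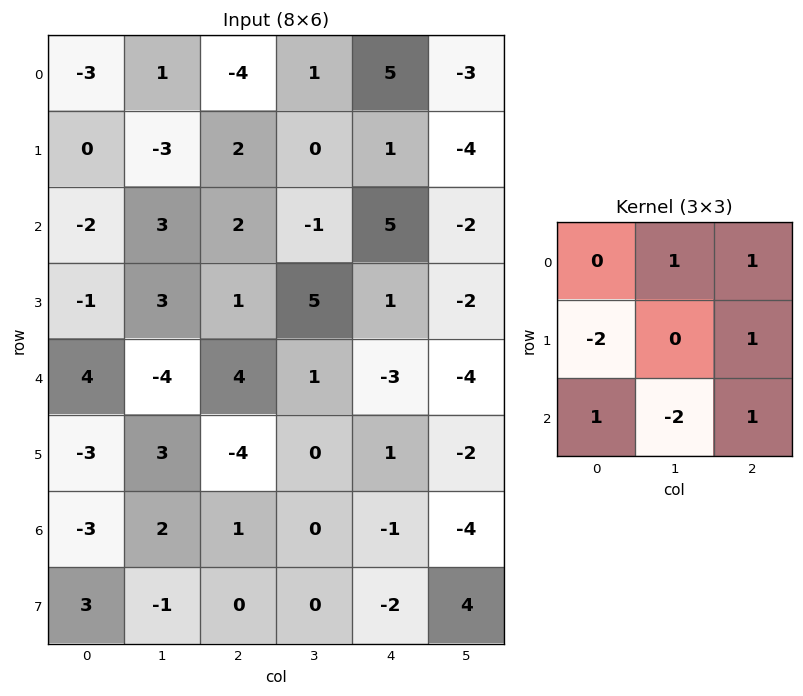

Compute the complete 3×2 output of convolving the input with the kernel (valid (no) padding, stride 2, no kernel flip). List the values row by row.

-7 12
24 2
-4 7

Output[0,0]: The receptive field on the input at this output position is [-3 1 -4 / 0 -3 2 / -2 3 2]. Elementwise product with the kernel and sum: 1·1 + -4·1 + 0·-2 + 2·1 + -2·1 + 3·-2 + 2·1.
Output[0,1]: The receptive field on the input at this output position is [-4 1 5 / 2 0 1 / 2 -1 5]. Elementwise product with the kernel and sum: 1·1 + 5·1 + 2·-2 + 1·1 + 2·1 + -1·-2 + 5·1.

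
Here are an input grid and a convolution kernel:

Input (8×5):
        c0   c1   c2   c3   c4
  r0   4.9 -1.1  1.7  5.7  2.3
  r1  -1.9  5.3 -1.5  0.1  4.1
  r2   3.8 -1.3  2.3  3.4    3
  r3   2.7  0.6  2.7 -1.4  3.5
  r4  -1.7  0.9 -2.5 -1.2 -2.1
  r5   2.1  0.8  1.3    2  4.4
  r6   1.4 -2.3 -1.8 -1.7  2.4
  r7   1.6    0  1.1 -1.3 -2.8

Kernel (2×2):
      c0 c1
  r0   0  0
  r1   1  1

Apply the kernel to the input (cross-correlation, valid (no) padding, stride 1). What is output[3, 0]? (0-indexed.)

The receptive field on the input at this output position is [2.7 0.6 / -1.7 0.9]. Elementwise product with the kernel and sum: -1.7·1 + 0.9·1.

-0.8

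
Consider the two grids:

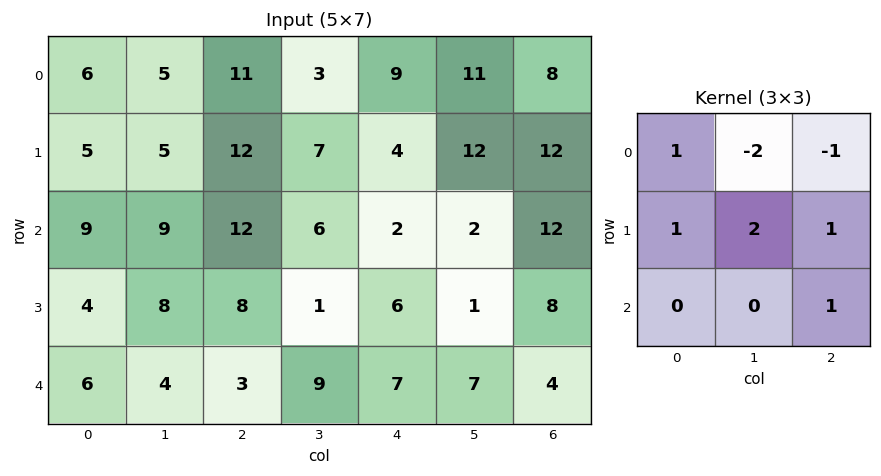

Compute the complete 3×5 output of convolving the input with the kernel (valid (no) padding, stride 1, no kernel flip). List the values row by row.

Output[0,0]: The receptive field on the input at this output position is [6 5 11 / 5 5 12 / 9 9 12]. Elementwise product with the kernel and sum: 6·1 + 5·-2 + 11·-1 + 5·1 + 5·2 + 12·1 + 12·1.

24 22 28 3 31
30 14 26 0 -6
10 13 21 21 6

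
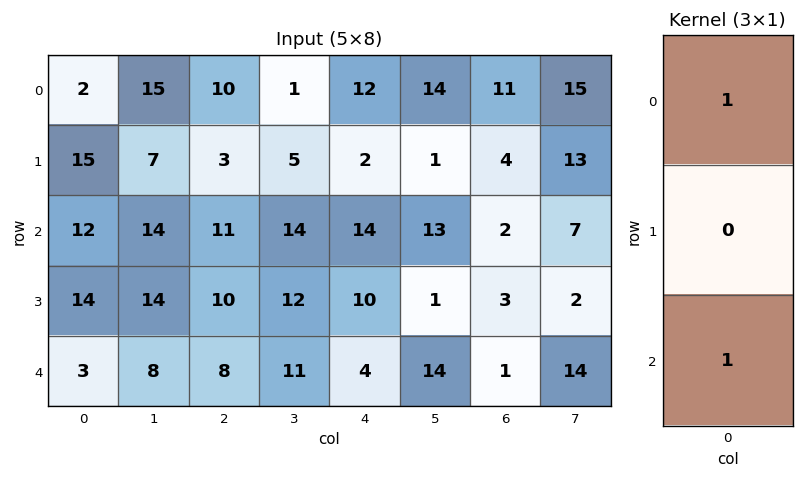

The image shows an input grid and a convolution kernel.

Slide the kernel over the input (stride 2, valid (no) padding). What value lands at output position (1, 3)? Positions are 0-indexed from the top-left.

3

The receptive field on the input at this output position is [2 / 3 / 1]. Elementwise product with the kernel and sum: 2·1 + 1·1.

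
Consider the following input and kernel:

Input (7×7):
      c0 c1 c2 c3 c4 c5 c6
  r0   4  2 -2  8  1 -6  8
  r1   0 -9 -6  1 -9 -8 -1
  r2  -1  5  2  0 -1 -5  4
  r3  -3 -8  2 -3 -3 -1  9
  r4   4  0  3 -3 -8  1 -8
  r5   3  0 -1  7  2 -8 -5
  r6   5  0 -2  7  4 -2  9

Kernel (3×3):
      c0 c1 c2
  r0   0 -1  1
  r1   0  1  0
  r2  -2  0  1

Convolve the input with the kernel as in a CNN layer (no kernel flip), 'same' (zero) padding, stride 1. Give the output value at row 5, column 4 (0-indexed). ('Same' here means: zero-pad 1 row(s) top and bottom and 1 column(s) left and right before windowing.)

The receptive field on the zero-padded input at this output position is [-3 -8 1 / 7 2 -8 / 7 4 -2]. Elementwise product with the kernel and sum: -8·-1 + 1·1 + 2·1 + 7·-2 + -2·1.

-5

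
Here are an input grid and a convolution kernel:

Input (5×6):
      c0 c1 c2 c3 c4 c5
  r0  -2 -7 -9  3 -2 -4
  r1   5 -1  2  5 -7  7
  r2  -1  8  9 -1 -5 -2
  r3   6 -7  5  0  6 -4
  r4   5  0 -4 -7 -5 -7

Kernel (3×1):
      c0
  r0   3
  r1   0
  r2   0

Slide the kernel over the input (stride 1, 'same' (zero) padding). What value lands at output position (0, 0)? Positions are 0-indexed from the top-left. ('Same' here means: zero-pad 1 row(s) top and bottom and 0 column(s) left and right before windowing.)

0

The receptive field on the zero-padded input at this output position is [0 / -2 / 5]. Elementwise product with the kernel and sum: 0·3.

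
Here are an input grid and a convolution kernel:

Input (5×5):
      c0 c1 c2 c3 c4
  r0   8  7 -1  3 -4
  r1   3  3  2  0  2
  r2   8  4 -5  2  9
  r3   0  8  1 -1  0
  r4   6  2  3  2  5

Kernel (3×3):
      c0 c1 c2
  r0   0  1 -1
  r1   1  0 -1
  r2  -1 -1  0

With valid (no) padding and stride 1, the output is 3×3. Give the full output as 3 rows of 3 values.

Output[0,0]: The receptive field on the input at this output position is [8 7 -1 / 3 3 2 / 8 4 -5]. Elementwise product with the kernel and sum: 7·1 + -1·-1 + 3·1 + 2·-1 + 8·-1 + 4·-1.
Output[0,1]: The receptive field on the input at this output position is [7 -1 3 / 3 2 0 / 4 -5 2]. Elementwise product with the kernel and sum: -1·1 + 3·-1 + 3·1 + 0·-1 + 4·-1 + -5·-1.

-3 0 10
6 -5 -16
0 -3 -11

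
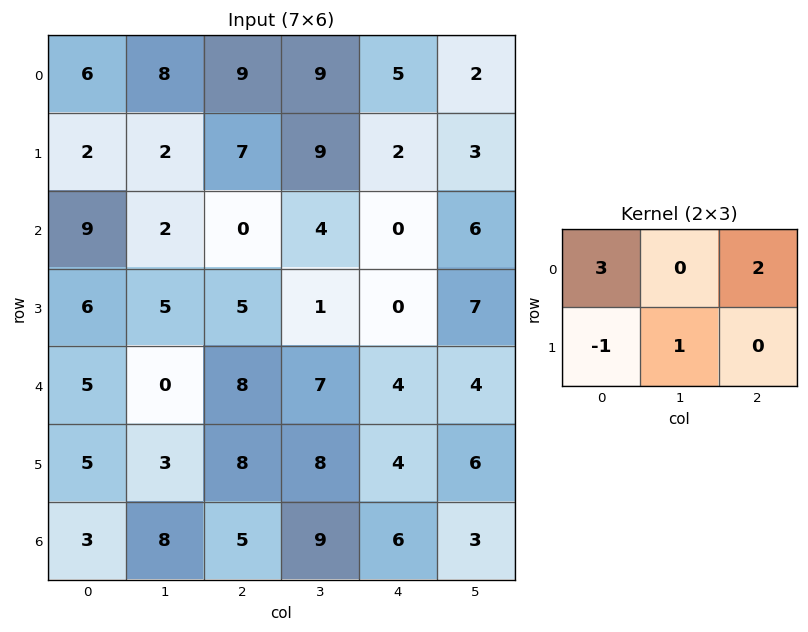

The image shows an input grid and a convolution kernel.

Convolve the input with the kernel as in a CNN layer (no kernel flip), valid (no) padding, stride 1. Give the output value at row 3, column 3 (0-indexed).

14

The receptive field on the input at this output position is [1 0 7 / 7 4 4]. Elementwise product with the kernel and sum: 1·3 + 7·2 + 7·-1 + 4·1.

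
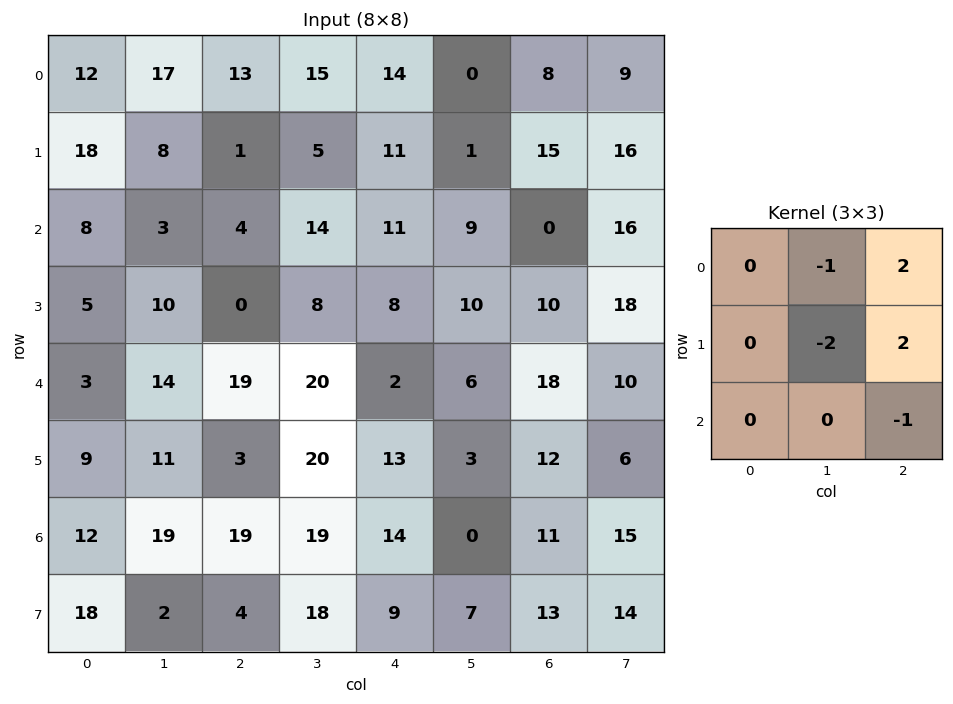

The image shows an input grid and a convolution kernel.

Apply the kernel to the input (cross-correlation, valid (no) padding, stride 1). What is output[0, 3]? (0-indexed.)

The receptive field on the input at this output position is [15 14 0 / 5 11 1 / 14 11 9]. Elementwise product with the kernel and sum: 14·-1 + 0·2 + 11·-2 + 1·2 + 9·-1.

-43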